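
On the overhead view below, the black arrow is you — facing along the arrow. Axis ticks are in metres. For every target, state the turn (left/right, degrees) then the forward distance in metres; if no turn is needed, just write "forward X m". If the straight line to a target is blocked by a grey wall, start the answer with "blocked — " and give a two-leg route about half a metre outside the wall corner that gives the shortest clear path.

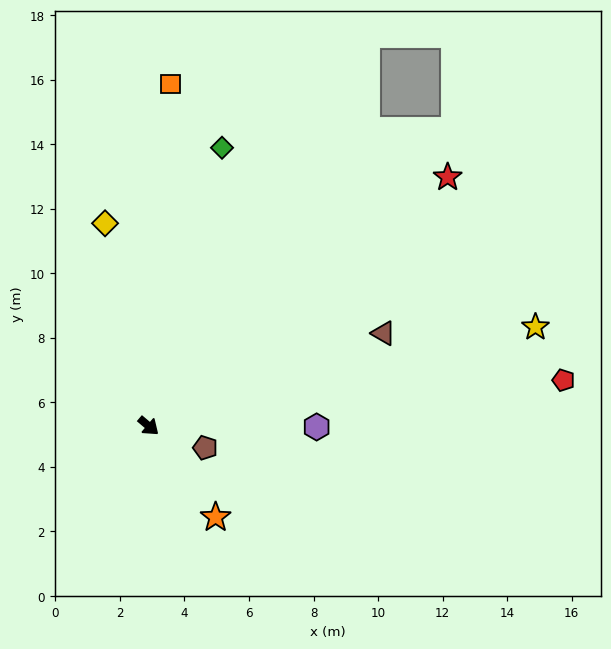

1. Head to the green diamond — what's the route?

turn left 116°, forward 8.9 m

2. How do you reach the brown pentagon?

turn left 19°, forward 1.9 m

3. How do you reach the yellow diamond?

turn left 142°, forward 6.4 m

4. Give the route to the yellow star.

turn left 55°, forward 12.4 m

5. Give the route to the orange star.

turn right 13°, forward 3.5 m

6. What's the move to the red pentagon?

turn left 47°, forward 12.9 m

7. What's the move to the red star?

turn left 80°, forward 12.1 m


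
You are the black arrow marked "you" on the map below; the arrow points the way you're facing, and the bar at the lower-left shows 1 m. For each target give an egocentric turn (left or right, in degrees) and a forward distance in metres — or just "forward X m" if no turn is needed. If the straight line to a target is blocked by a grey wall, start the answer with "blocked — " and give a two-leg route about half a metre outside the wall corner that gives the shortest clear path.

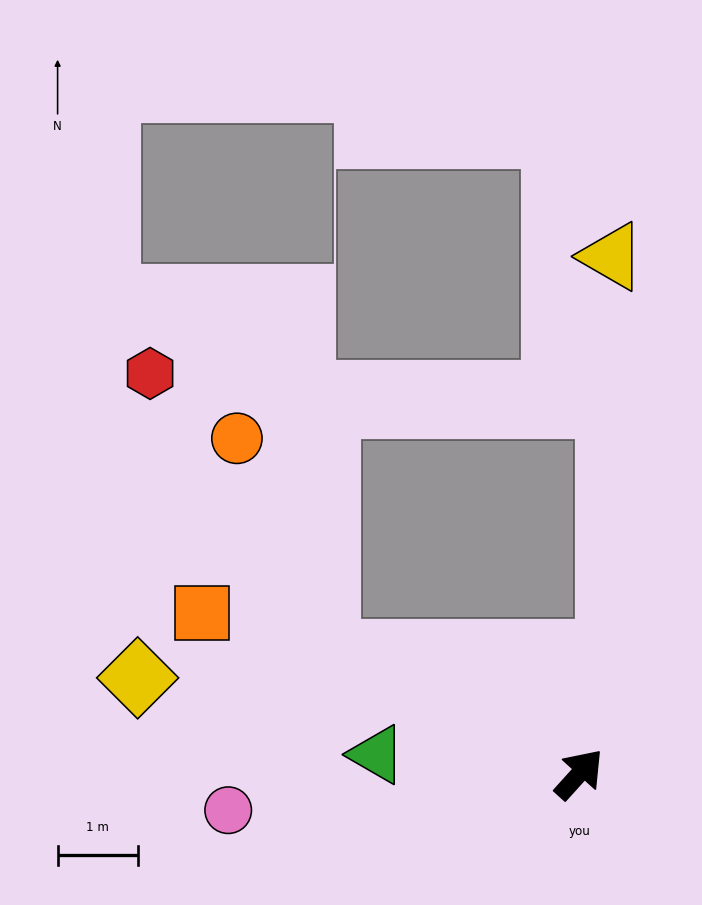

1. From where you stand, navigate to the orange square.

turn left 109°, forward 5.1 m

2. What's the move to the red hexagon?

blocked — turn left 107°, forward 3.5 m, then turn right 33°, forward 4.1 m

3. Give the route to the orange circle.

blocked — turn left 107°, forward 3.5 m, then turn right 43°, forward 2.9 m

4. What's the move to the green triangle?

turn left 127°, forward 2.5 m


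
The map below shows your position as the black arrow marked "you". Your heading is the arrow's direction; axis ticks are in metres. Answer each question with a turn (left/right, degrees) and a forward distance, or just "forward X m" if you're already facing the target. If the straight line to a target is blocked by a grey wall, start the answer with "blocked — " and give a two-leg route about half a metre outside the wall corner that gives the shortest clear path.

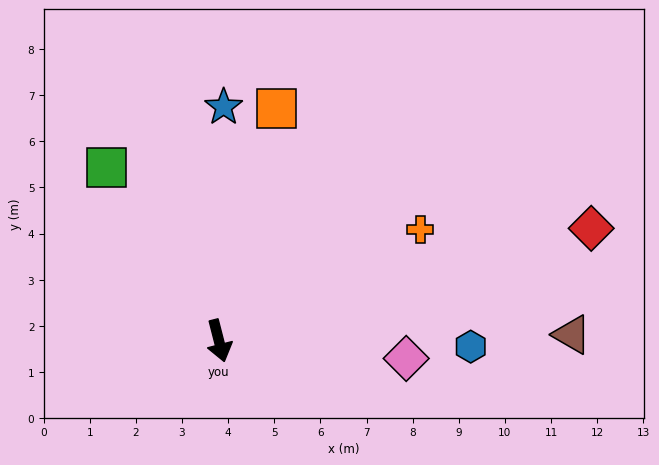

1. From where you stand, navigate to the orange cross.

turn left 105°, forward 5.0 m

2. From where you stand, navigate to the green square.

turn right 161°, forward 4.5 m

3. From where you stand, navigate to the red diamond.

turn left 92°, forward 8.4 m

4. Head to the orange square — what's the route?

turn left 152°, forward 5.2 m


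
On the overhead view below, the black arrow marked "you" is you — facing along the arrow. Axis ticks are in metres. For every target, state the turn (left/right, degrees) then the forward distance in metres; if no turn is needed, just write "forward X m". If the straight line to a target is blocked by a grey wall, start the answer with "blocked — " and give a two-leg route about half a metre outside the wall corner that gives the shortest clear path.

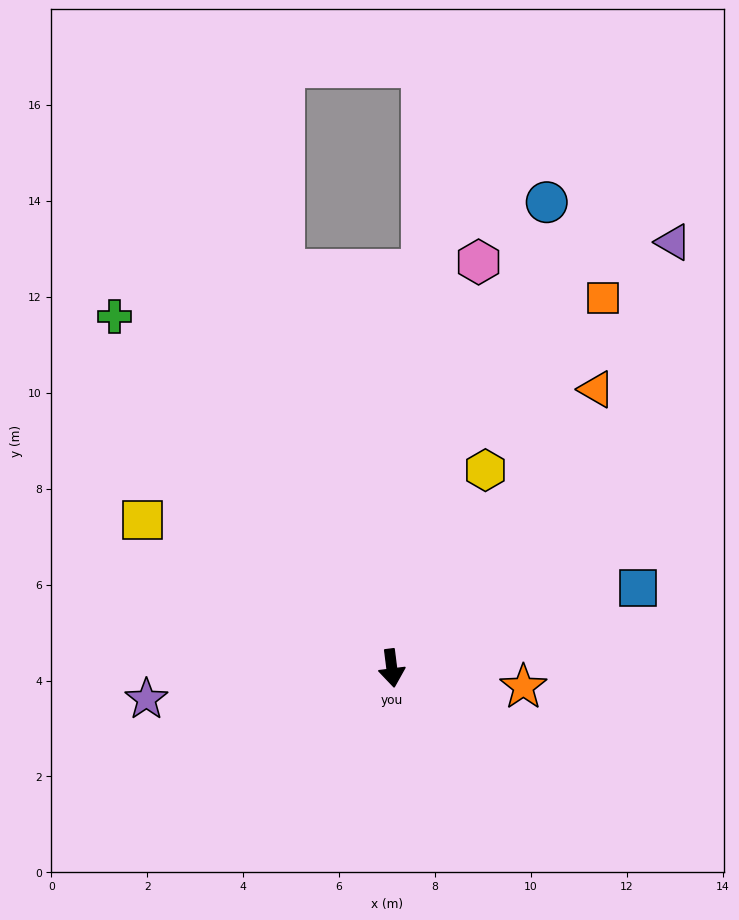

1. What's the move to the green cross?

turn right 149°, forward 9.3 m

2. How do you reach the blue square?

turn left 101°, forward 5.4 m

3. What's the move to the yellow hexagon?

turn left 148°, forward 4.6 m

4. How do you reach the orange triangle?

turn left 137°, forward 7.2 m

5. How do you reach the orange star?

turn left 75°, forward 2.8 m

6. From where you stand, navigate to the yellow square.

turn right 128°, forward 6.0 m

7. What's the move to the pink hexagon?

turn left 161°, forward 8.7 m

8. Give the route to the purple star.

turn right 90°, forward 5.2 m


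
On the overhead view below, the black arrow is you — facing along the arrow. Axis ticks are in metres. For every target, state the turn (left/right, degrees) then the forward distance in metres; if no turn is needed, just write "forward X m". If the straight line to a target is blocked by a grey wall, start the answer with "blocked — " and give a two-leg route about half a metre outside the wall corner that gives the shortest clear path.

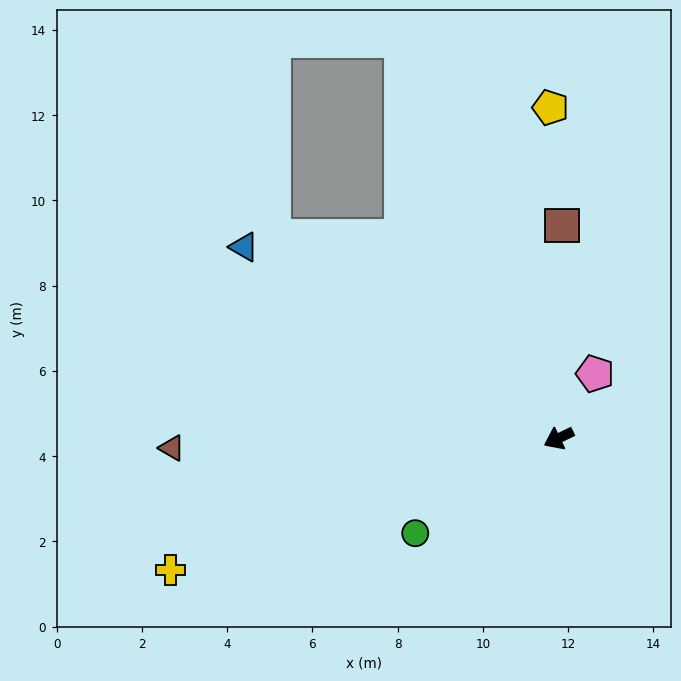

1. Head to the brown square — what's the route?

turn right 117°, forward 5.0 m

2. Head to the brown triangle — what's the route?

turn right 24°, forward 9.1 m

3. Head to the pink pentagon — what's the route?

turn right 145°, forward 1.7 m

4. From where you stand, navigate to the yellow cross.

turn right 7°, forward 9.6 m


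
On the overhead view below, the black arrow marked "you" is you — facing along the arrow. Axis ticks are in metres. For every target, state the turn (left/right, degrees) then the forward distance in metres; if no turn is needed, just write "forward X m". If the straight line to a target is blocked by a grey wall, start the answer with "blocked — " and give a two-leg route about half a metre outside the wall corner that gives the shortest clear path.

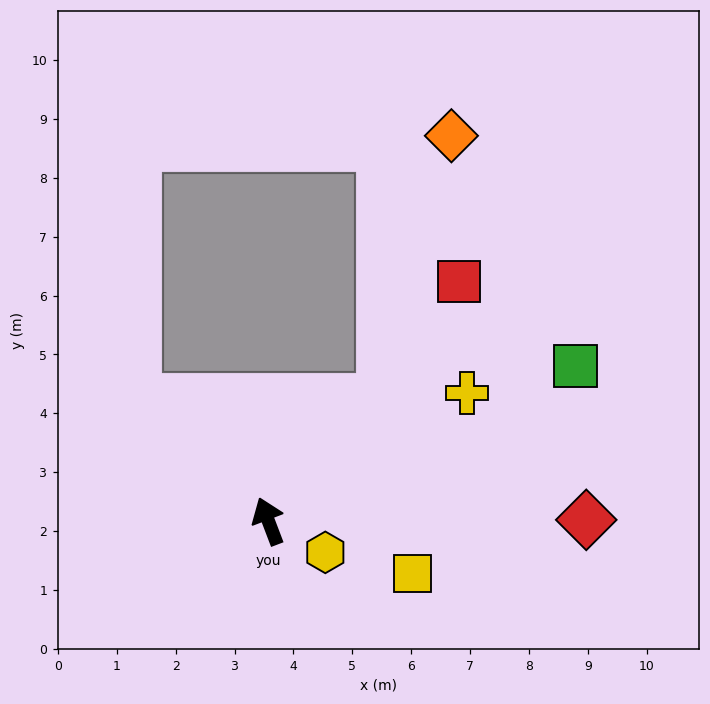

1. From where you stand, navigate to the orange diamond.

blocked — turn right 64°, forward 2.8 m, then turn left 28°, forward 4.6 m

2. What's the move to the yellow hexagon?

turn right 140°, forward 1.1 m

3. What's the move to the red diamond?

turn right 111°, forward 5.4 m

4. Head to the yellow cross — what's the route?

turn right 78°, forward 4.0 m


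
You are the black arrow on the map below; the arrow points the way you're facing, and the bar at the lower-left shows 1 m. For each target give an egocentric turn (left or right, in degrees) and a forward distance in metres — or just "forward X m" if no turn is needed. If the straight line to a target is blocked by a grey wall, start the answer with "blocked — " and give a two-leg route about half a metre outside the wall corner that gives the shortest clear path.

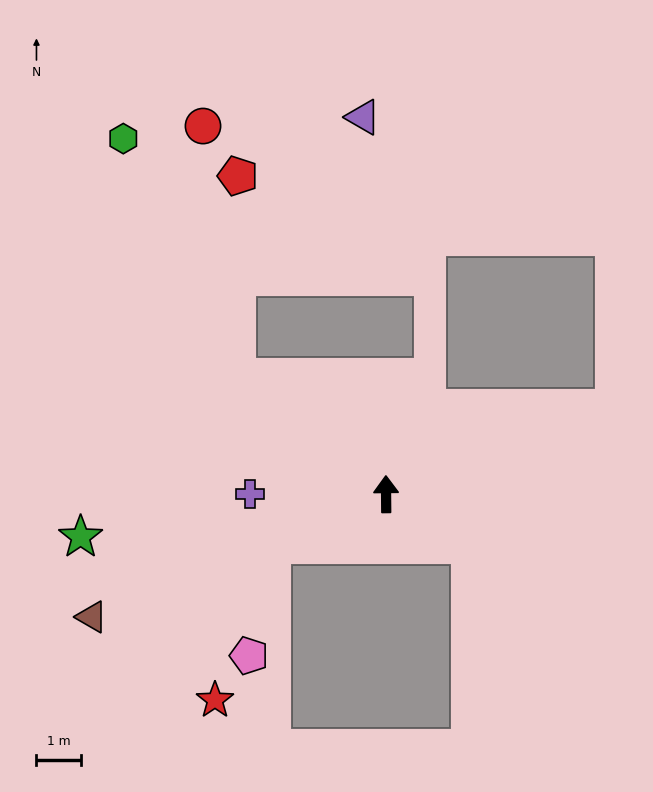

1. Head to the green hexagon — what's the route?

blocked — turn left 51°, forward 4.3 m, then turn right 26°, forward 6.0 m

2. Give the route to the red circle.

blocked — turn left 51°, forward 4.3 m, then turn right 44°, forward 5.7 m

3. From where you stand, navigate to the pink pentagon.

blocked — turn left 113°, forward 2.8 m, then turn left 54°, forward 2.6 m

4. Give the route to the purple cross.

turn left 89°, forward 3.1 m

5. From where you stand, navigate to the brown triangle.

turn left 112°, forward 7.2 m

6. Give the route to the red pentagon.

blocked — turn left 51°, forward 4.3 m, then turn right 52°, forward 4.5 m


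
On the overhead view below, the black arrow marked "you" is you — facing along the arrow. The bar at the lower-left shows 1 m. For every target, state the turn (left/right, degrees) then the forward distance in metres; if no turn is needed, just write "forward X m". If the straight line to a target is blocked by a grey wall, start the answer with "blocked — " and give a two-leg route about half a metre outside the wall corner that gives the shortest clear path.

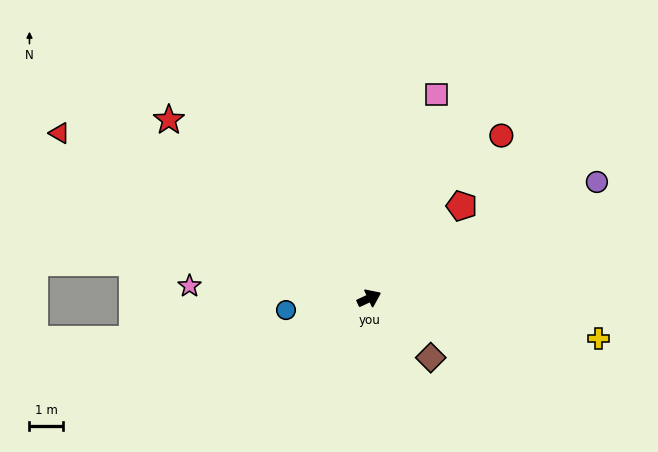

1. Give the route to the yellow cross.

turn right 35°, forward 7.0 m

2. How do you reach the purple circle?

turn left 2°, forward 7.7 m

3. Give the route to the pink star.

turn left 151°, forward 5.4 m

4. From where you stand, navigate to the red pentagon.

turn left 20°, forward 3.9 m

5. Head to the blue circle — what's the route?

turn left 163°, forward 2.5 m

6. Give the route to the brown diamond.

turn right 69°, forward 2.6 m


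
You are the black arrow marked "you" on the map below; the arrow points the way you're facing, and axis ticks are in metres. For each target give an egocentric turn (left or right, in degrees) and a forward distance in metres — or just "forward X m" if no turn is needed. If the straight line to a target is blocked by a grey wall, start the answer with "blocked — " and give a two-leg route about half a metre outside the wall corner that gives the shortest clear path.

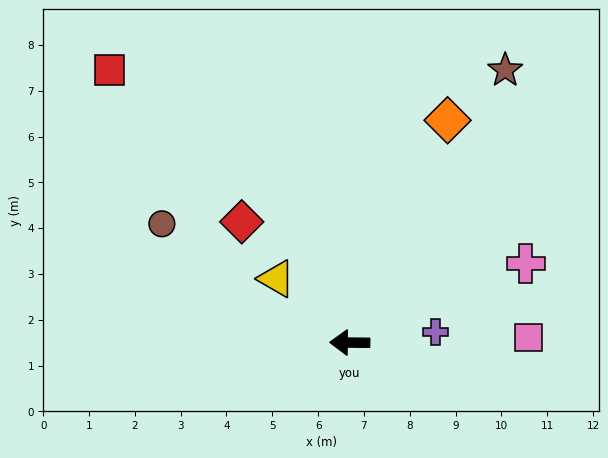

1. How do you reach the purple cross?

turn right 172°, forward 1.9 m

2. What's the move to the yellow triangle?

turn right 40°, forward 2.1 m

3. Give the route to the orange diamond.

turn right 113°, forward 5.3 m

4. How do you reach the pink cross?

turn right 155°, forward 4.2 m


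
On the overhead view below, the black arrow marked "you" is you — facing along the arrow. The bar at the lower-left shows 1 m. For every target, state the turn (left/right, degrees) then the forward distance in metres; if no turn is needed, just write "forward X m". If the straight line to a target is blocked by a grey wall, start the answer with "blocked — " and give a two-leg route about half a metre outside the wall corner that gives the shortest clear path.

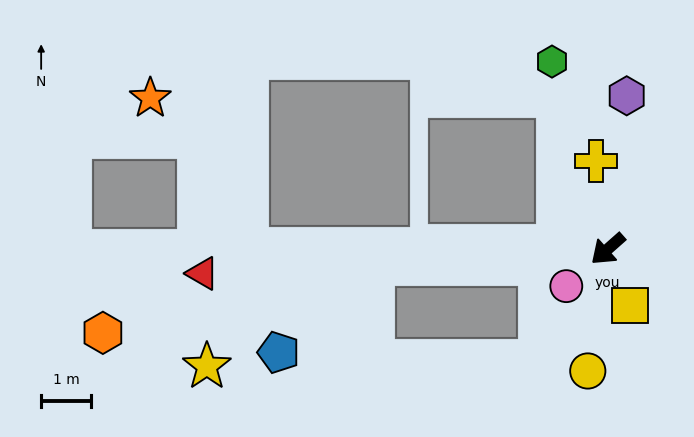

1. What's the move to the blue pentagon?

blocked — turn right 38°, forward 4.7 m, then turn left 39°, forward 2.6 m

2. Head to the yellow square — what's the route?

turn left 70°, forward 1.2 m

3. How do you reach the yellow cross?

turn right 124°, forward 1.8 m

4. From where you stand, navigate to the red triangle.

turn right 38°, forward 8.1 m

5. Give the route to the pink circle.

forward 1.1 m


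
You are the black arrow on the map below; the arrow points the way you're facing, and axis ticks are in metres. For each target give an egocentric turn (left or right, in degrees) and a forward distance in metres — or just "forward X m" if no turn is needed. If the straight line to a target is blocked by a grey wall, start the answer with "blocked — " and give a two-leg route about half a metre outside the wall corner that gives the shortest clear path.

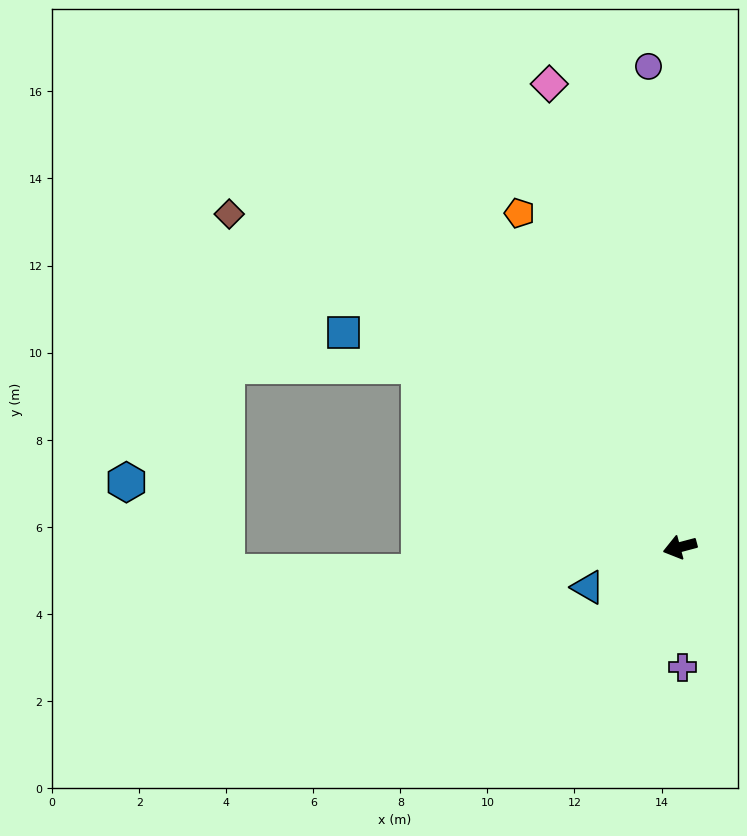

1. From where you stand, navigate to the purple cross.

turn left 76°, forward 2.8 m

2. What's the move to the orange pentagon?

turn right 79°, forward 8.5 m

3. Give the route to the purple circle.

turn right 101°, forward 11.1 m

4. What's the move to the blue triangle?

turn left 9°, forward 2.3 m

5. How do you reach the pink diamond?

turn right 89°, forward 11.1 m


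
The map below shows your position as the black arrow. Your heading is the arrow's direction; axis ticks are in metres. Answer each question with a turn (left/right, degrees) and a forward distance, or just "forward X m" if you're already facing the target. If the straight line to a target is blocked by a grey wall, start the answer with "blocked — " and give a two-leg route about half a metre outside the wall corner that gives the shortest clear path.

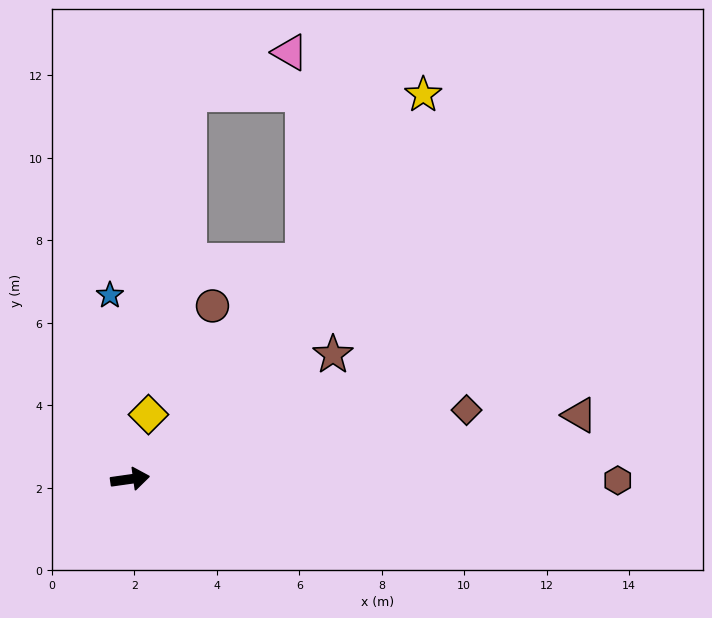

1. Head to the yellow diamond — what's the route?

turn left 66°, forward 1.6 m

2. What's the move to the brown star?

turn left 23°, forward 5.8 m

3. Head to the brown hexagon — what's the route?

turn right 8°, forward 11.8 m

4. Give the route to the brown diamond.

turn left 4°, forward 8.3 m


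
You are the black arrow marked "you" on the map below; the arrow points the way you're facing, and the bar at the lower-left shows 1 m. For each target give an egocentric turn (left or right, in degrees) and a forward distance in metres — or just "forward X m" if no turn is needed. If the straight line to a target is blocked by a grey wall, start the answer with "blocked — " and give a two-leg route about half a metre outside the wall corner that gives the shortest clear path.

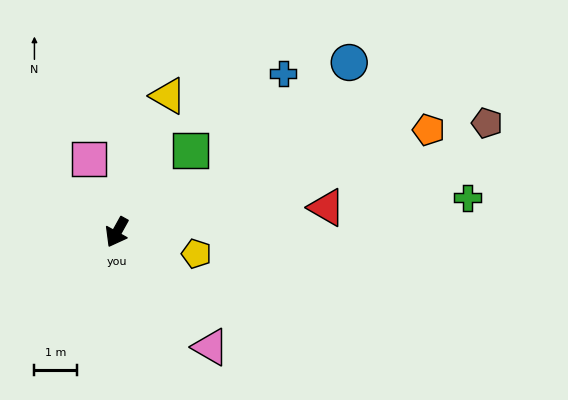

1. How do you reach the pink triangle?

turn left 68°, forward 3.5 m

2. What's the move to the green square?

turn left 167°, forward 2.6 m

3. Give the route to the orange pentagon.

turn left 137°, forward 7.7 m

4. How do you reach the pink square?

turn right 130°, forward 1.8 m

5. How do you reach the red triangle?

turn left 126°, forward 5.0 m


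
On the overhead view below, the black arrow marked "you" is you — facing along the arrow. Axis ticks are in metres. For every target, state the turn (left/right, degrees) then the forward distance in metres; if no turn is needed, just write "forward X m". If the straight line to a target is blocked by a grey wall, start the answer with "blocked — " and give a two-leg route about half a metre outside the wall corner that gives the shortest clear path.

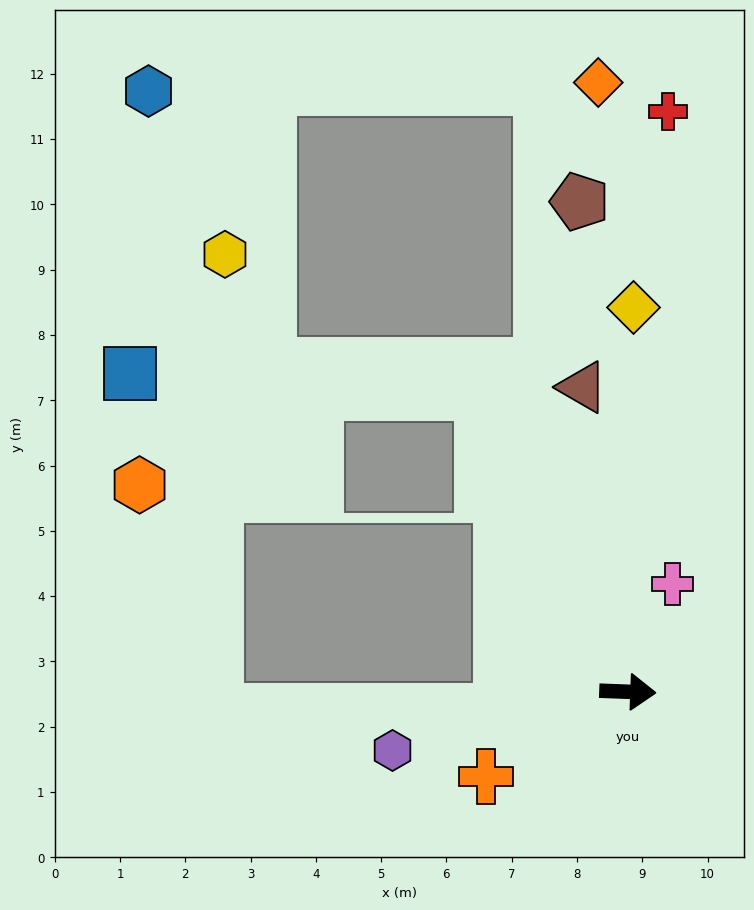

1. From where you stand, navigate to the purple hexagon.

turn right 164°, forward 3.7 m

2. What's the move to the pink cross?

turn left 70°, forward 1.8 m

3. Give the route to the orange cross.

turn right 147°, forward 2.5 m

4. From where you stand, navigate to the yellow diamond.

turn left 91°, forward 5.9 m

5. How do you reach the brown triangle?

turn left 101°, forward 4.7 m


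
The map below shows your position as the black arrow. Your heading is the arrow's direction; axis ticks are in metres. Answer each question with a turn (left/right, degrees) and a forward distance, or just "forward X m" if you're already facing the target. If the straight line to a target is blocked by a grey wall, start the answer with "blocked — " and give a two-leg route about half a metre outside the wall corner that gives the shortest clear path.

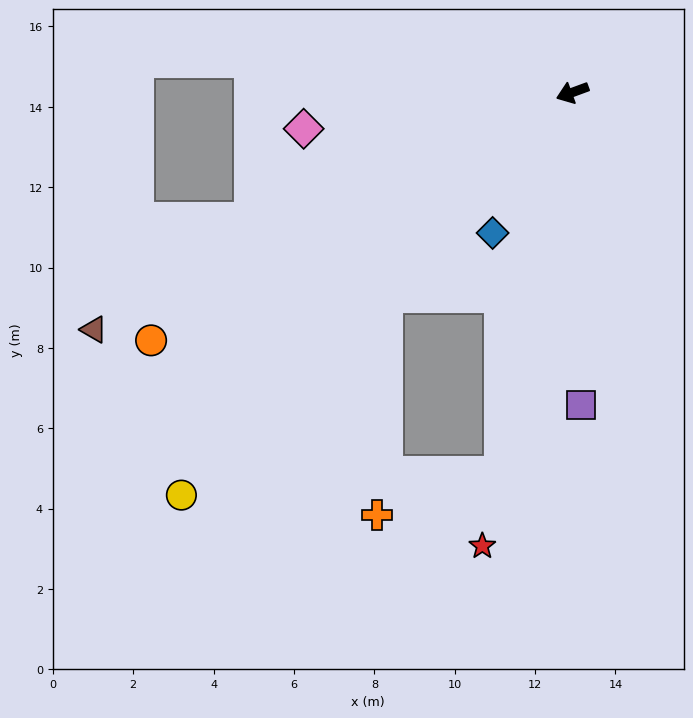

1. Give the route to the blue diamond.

turn left 40°, forward 4.0 m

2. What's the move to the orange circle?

turn left 10°, forward 12.2 m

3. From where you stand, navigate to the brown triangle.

turn left 6°, forward 13.3 m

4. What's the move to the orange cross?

blocked — turn left 27°, forward 6.9 m, then turn left 40°, forward 5.5 m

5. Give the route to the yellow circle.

turn left 26°, forward 14.0 m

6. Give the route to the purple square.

turn left 71°, forward 7.8 m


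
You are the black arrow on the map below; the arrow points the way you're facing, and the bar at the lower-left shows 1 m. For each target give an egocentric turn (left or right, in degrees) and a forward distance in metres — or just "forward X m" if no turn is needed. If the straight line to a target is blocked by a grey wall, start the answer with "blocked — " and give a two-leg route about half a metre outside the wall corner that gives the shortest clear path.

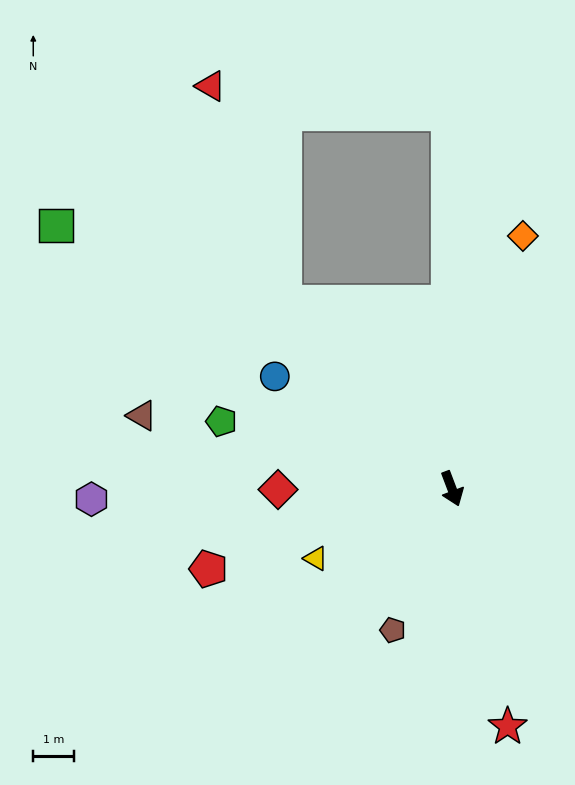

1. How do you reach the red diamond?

turn right 110°, forward 4.3 m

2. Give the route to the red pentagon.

turn right 93°, forward 6.3 m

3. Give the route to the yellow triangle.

turn right 84°, forward 3.8 m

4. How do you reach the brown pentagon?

turn right 43°, forward 3.8 m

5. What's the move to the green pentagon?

turn right 127°, forward 5.9 m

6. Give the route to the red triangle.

blocked — turn right 159°, forward 6.2 m, then turn right 23°, forward 5.6 m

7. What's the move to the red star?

turn right 8°, forward 6.0 m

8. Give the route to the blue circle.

turn right 143°, forward 5.2 m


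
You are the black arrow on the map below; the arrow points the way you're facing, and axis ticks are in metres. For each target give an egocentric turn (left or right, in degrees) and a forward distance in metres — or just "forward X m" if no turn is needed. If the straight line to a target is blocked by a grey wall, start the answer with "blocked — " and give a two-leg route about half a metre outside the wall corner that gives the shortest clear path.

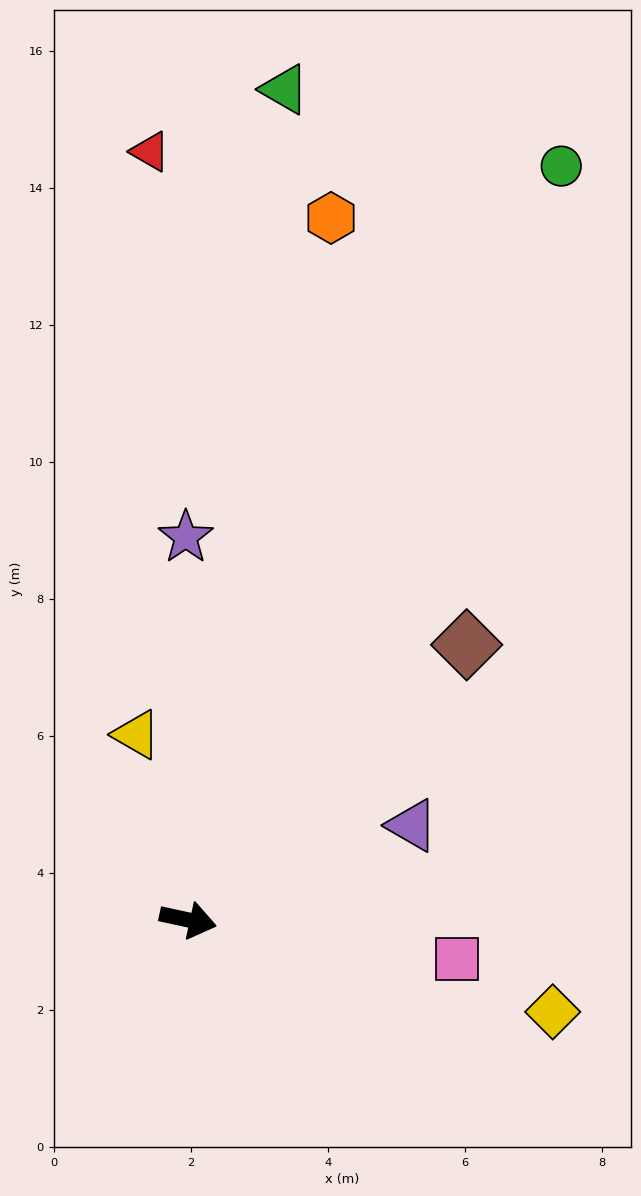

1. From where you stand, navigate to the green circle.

turn left 76°, forward 12.3 m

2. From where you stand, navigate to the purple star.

turn left 103°, forward 5.6 m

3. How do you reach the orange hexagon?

turn left 91°, forward 10.5 m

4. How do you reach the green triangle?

turn left 96°, forward 12.2 m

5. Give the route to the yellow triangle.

turn left 118°, forward 2.8 m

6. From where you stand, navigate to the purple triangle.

turn left 35°, forward 3.5 m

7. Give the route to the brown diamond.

turn left 57°, forward 5.7 m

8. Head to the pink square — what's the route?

turn left 4°, forward 4.0 m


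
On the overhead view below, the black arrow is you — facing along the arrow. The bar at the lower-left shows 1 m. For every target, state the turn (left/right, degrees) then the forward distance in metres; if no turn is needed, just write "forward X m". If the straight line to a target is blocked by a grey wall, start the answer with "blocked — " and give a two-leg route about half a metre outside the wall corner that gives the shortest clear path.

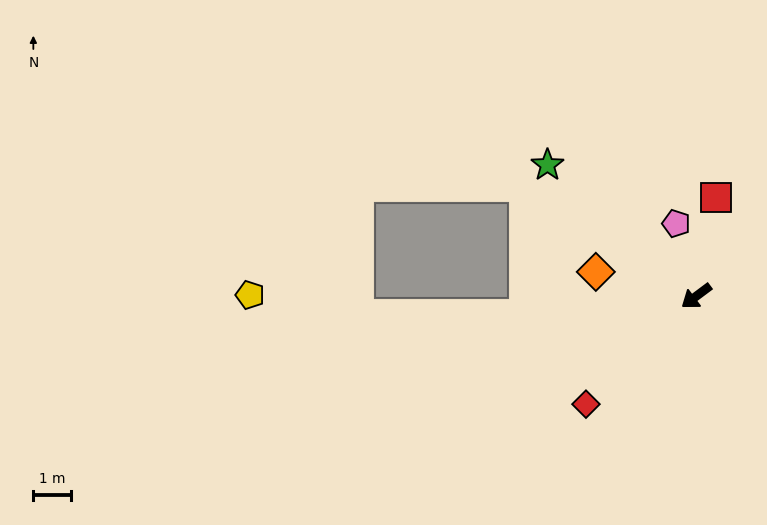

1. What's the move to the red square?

turn right 138°, forward 2.7 m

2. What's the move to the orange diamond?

turn right 50°, forward 2.8 m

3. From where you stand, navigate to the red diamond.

turn left 8°, forward 4.1 m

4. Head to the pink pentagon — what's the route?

turn right 111°, forward 2.0 m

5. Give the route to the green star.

turn right 78°, forward 5.3 m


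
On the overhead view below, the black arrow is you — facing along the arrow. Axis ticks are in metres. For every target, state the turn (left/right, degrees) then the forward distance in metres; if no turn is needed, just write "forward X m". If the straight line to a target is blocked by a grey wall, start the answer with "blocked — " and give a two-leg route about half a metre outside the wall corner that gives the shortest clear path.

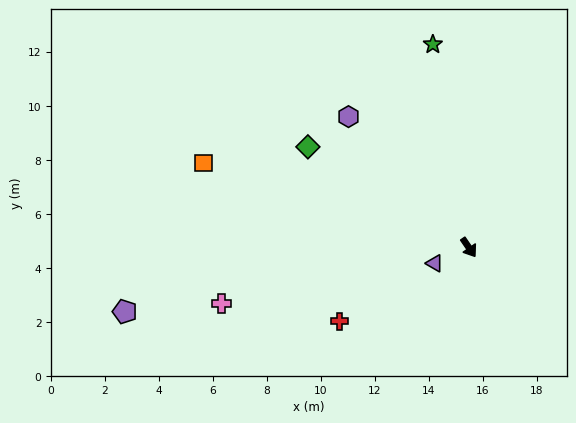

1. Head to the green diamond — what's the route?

turn right 156°, forward 7.0 m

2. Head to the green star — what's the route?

turn left 156°, forward 7.6 m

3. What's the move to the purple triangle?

turn right 100°, forward 1.4 m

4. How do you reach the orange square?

turn right 142°, forward 10.3 m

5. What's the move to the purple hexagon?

turn right 172°, forward 6.6 m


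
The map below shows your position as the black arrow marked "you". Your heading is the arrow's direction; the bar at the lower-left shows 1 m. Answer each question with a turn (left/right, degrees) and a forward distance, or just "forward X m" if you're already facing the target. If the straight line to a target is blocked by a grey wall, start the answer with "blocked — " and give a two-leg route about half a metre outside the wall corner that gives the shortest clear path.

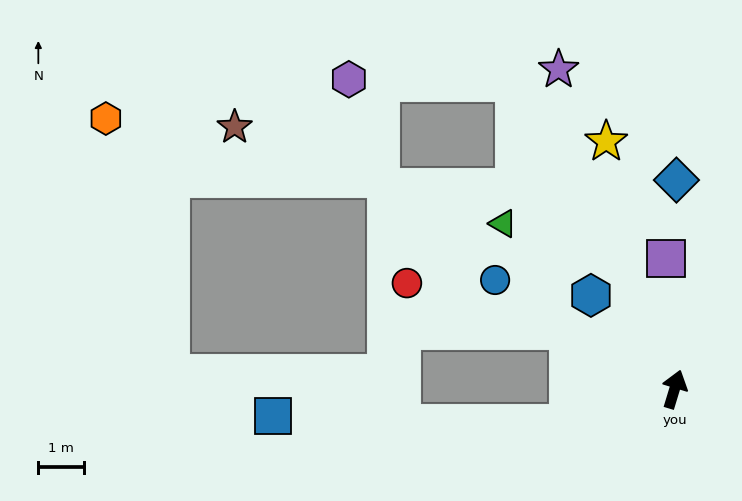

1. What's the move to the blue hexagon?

turn left 59°, forward 2.7 m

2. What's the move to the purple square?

turn left 21°, forward 2.9 m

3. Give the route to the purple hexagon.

blocked — turn left 44°, forward 7.5 m, then turn left 62°, forward 3.6 m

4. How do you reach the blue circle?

turn left 76°, forward 4.6 m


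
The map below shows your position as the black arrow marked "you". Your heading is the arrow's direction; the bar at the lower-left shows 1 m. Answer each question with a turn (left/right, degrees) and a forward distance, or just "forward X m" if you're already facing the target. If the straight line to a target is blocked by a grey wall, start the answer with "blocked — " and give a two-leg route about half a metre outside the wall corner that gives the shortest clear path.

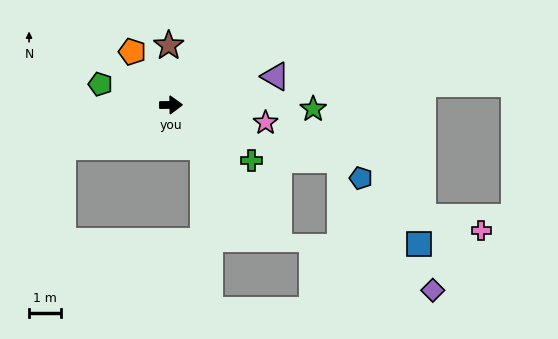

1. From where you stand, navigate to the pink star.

turn right 11°, forward 3.0 m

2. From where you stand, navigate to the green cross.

turn right 36°, forward 3.1 m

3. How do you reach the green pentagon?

turn left 163°, forward 2.3 m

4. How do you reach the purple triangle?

turn left 14°, forward 3.4 m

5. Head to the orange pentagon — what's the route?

turn left 125°, forward 2.1 m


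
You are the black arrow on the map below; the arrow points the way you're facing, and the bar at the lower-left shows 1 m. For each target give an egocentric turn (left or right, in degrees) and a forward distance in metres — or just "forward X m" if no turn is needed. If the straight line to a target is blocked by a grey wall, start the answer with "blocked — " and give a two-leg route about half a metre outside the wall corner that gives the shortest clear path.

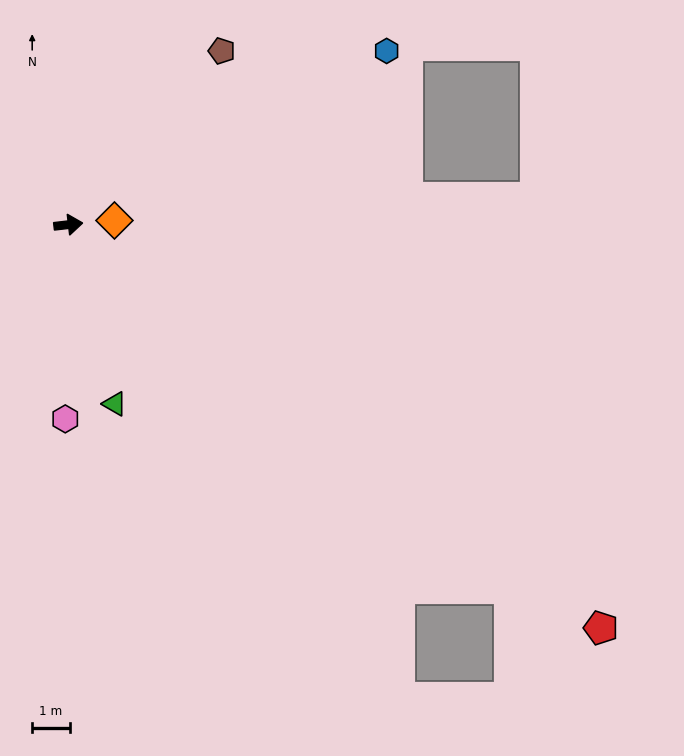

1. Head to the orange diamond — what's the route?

forward 1.2 m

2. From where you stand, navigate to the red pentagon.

turn right 44°, forward 17.7 m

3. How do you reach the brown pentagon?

turn left 42°, forward 6.1 m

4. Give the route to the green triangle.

turn right 82°, forward 4.9 m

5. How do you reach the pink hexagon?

turn right 98°, forward 5.1 m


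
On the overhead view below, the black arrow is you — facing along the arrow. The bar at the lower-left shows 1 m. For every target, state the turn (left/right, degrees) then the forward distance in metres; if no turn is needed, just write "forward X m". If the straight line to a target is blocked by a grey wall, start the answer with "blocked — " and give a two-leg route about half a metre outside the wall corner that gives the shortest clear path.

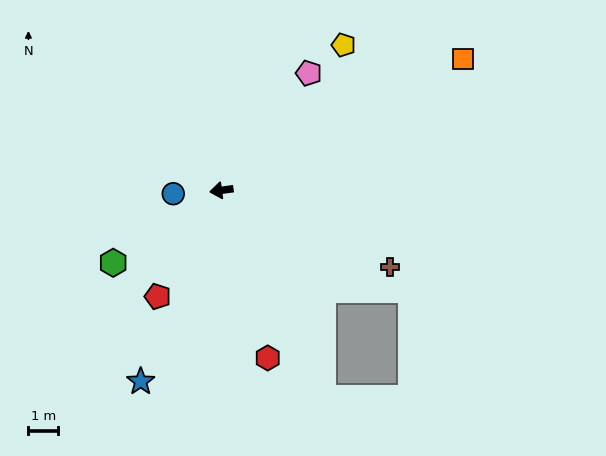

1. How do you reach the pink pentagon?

turn right 134°, forward 4.9 m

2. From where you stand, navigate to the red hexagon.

turn left 98°, forward 5.8 m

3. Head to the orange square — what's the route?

turn right 159°, forward 9.1 m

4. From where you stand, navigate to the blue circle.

turn right 4°, forward 1.6 m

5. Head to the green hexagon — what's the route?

turn left 26°, forward 4.3 m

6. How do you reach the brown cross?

turn left 148°, forward 6.2 m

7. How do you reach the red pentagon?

turn left 51°, forward 4.1 m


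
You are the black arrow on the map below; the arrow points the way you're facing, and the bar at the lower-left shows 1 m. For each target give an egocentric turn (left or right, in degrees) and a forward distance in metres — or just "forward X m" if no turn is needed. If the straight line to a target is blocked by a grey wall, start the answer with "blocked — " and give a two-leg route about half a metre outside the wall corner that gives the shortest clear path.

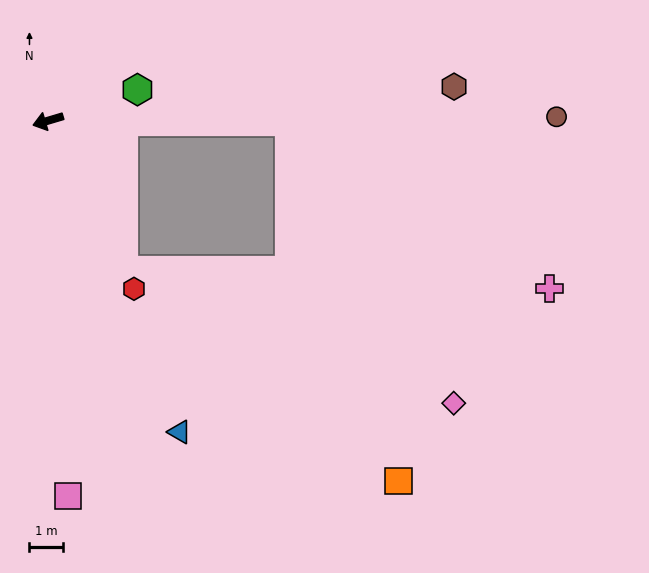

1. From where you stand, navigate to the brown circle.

turn left 164°, forward 15.1 m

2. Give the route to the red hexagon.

turn left 100°, forward 5.6 m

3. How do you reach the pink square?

turn left 76°, forward 11.2 m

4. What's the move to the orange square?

blocked — turn left 163°, forward 7.1 m, then turn right 73°, forward 11.2 m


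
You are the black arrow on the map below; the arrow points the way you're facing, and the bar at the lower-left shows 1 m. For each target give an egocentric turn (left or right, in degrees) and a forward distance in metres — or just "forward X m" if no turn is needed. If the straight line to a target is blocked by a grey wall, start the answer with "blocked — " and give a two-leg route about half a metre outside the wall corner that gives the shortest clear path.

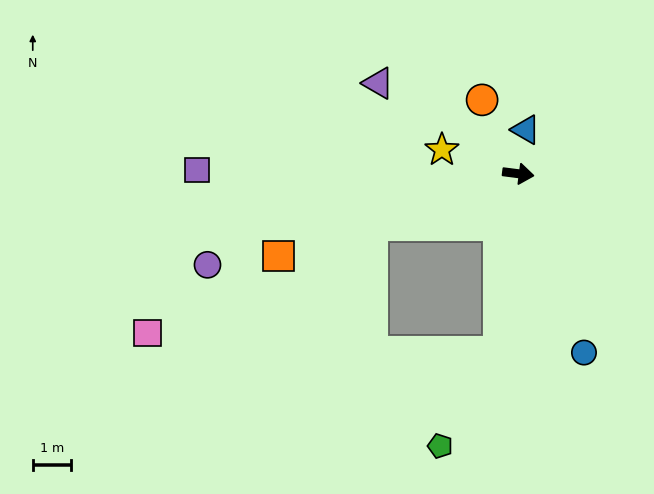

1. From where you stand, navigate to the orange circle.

turn left 123°, forward 2.2 m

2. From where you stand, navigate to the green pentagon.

blocked — turn right 89°, forward 4.7 m, then turn right 26°, forward 2.9 m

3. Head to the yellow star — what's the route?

turn left 170°, forward 2.1 m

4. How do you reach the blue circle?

turn right 63°, forward 5.0 m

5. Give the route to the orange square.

turn right 154°, forward 6.7 m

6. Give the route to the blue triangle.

turn left 88°, forward 1.2 m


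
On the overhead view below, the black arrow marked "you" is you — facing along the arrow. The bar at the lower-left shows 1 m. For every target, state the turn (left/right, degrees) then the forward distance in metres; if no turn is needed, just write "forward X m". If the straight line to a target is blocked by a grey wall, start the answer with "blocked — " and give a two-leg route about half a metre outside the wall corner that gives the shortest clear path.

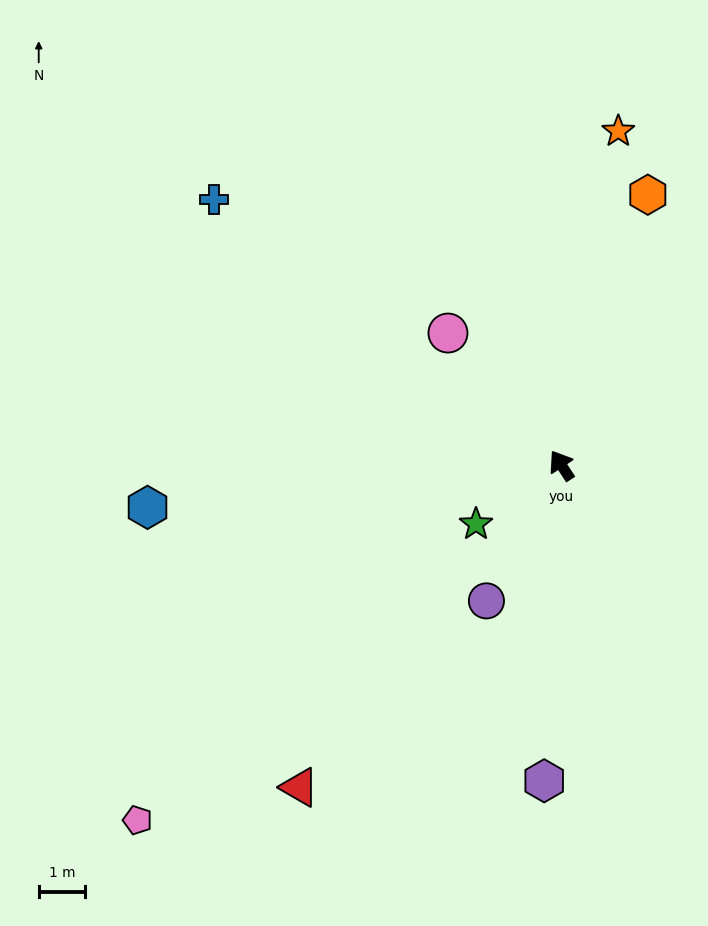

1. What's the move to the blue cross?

turn left 19°, forward 9.5 m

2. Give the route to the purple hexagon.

turn left 144°, forward 6.8 m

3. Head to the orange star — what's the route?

turn right 43°, forward 7.3 m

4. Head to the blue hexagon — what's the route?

turn left 63°, forward 9.0 m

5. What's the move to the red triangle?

turn left 108°, forward 9.0 m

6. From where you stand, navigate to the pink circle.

turn left 7°, forward 3.8 m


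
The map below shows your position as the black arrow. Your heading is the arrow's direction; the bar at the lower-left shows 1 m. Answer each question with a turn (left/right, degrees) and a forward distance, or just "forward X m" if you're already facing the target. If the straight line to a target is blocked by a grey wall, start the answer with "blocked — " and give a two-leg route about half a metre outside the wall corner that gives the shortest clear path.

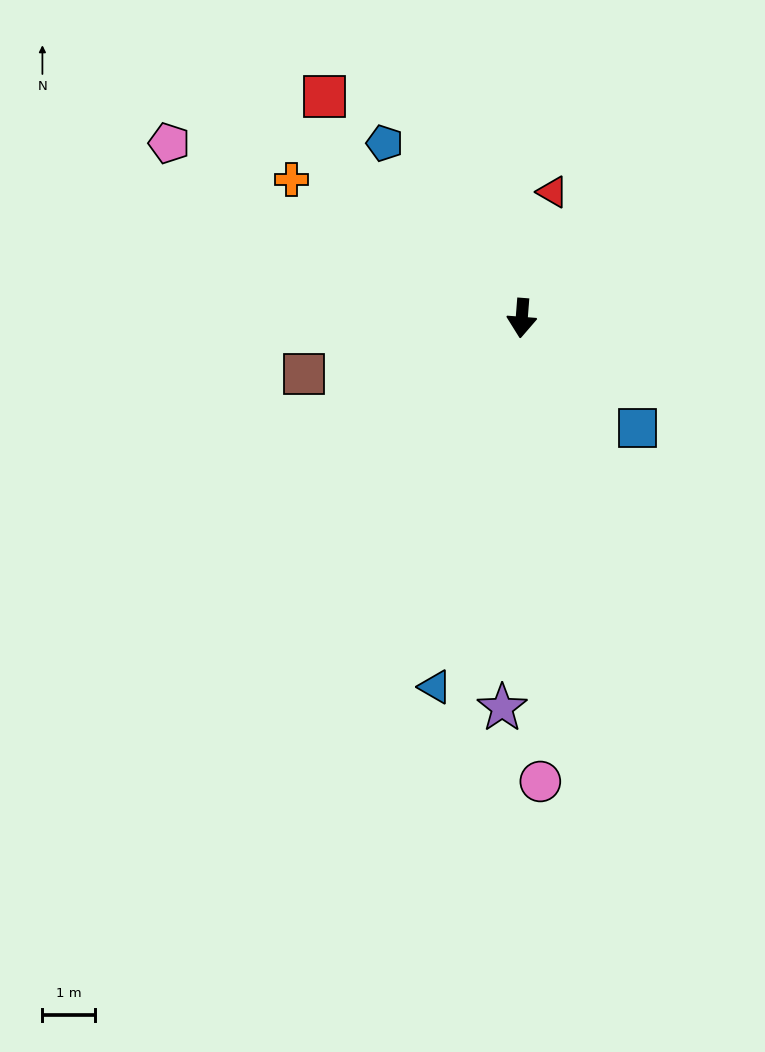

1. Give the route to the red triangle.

turn left 171°, forward 2.5 m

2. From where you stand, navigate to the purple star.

forward 7.4 m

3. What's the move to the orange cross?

turn right 117°, forward 5.1 m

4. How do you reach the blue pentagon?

turn right 137°, forward 4.2 m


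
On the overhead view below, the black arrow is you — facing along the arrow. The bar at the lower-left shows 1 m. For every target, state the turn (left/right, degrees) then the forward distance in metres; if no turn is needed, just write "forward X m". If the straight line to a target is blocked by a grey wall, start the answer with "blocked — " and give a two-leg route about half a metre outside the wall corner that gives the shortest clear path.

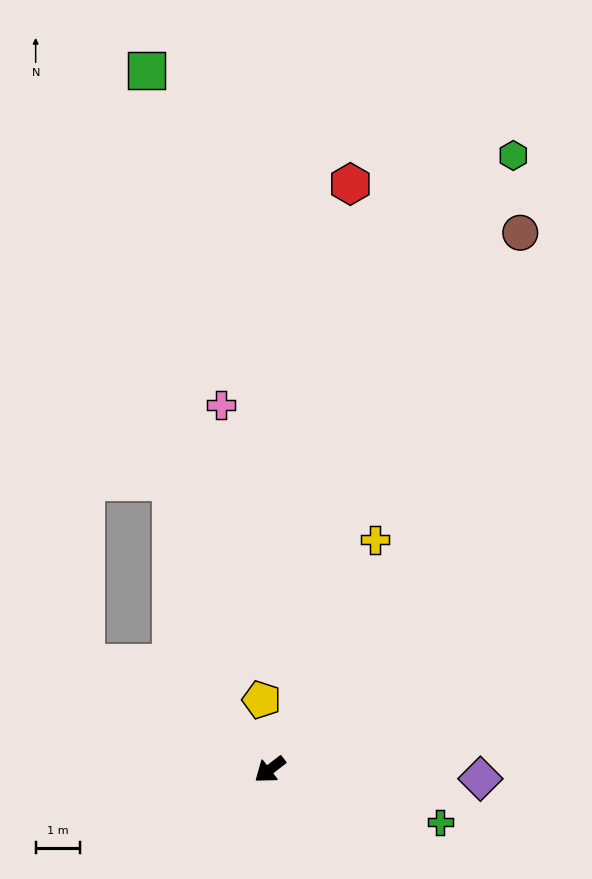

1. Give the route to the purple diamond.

turn left 140°, forward 4.7 m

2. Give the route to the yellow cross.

turn right 152°, forward 5.7 m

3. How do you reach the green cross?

turn left 125°, forward 4.0 m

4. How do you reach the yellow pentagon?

turn right 121°, forward 1.6 m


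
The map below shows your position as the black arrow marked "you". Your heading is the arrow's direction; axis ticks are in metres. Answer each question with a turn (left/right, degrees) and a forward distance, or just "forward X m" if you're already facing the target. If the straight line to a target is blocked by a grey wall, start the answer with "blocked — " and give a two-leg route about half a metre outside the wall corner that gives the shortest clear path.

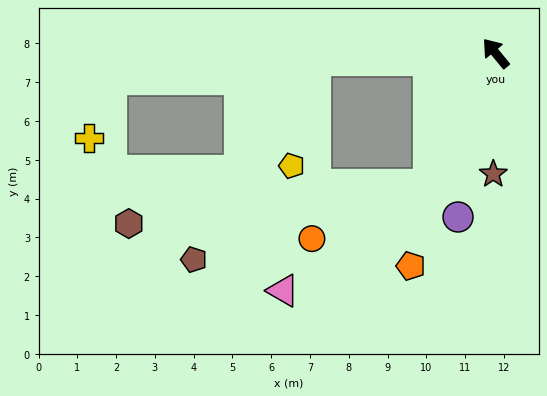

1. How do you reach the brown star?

turn left 139°, forward 3.1 m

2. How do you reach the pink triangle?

blocked — turn left 114°, forward 3.8 m, then turn right 28°, forward 4.7 m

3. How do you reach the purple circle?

turn left 128°, forward 4.3 m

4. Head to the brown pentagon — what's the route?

blocked — turn left 53°, forward 4.7 m, then turn left 56°, forward 6.0 m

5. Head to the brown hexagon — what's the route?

blocked — turn left 114°, forward 3.8 m, then turn right 56°, forward 7.8 m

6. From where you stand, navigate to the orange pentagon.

turn left 119°, forward 5.9 m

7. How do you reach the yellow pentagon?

blocked — turn left 53°, forward 4.7 m, then turn left 75°, forward 2.8 m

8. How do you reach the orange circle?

blocked — turn left 114°, forward 3.8 m, then turn right 39°, forward 3.3 m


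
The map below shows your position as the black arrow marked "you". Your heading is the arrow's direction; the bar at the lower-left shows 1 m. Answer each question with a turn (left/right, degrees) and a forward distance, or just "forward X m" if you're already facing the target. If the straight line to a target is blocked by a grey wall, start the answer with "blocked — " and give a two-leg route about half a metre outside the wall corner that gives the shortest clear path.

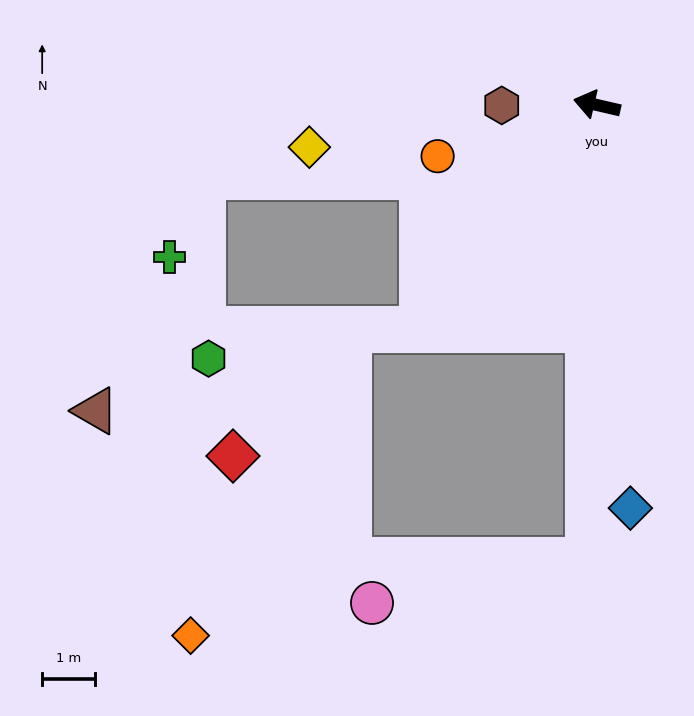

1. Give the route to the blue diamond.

turn left 108°, forward 7.6 m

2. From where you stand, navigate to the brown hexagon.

turn left 13°, forward 1.8 m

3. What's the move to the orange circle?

turn left 31°, forward 3.2 m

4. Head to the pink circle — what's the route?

blocked — turn left 102°, forward 8.6 m, then turn right 78°, forward 4.1 m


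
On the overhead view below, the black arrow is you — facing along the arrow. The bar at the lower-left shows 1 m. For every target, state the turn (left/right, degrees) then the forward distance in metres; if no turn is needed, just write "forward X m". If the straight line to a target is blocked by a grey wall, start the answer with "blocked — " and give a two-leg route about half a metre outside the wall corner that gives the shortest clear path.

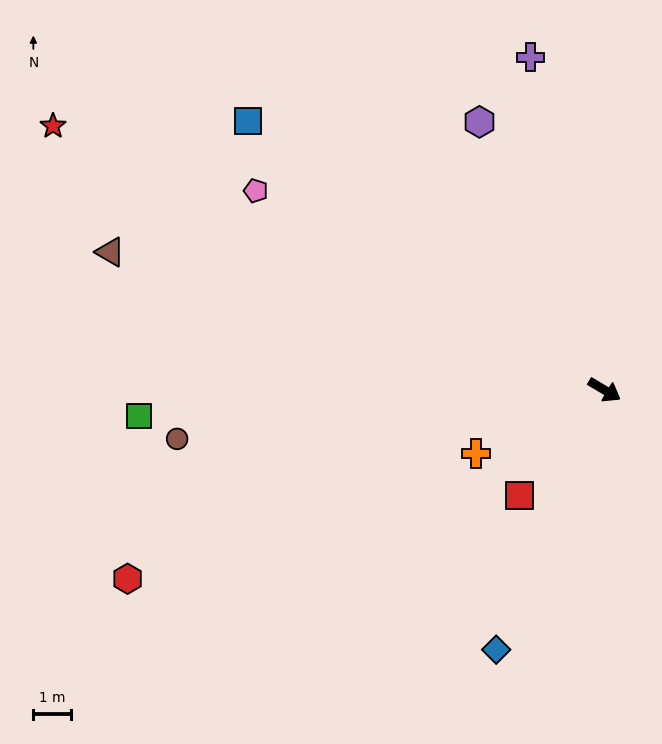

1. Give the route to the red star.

turn right 175°, forward 16.4 m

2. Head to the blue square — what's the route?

turn left 174°, forward 12.0 m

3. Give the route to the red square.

turn right 98°, forward 3.6 m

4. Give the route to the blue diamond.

turn right 82°, forward 7.5 m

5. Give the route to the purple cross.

turn left 133°, forward 9.1 m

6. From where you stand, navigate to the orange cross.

turn right 123°, forward 3.8 m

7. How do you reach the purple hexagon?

turn left 146°, forward 7.9 m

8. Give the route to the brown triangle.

turn right 165°, forward 13.7 m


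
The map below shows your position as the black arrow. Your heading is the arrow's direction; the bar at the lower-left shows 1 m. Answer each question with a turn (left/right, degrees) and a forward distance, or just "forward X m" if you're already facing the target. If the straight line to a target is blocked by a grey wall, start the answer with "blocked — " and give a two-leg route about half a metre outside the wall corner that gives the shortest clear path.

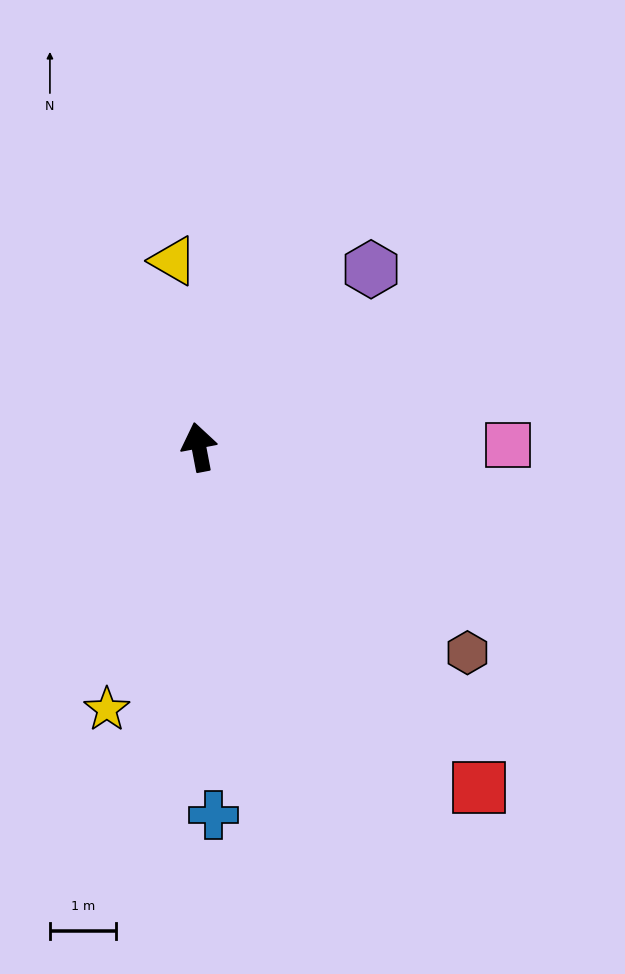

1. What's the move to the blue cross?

turn left 171°, forward 5.5 m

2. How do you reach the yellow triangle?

turn right 3°, forward 2.8 m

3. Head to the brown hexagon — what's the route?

turn right 138°, forward 5.1 m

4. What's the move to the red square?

turn right 151°, forward 6.6 m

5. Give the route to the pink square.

turn right 100°, forward 4.7 m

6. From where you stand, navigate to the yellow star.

turn left 150°, forward 4.2 m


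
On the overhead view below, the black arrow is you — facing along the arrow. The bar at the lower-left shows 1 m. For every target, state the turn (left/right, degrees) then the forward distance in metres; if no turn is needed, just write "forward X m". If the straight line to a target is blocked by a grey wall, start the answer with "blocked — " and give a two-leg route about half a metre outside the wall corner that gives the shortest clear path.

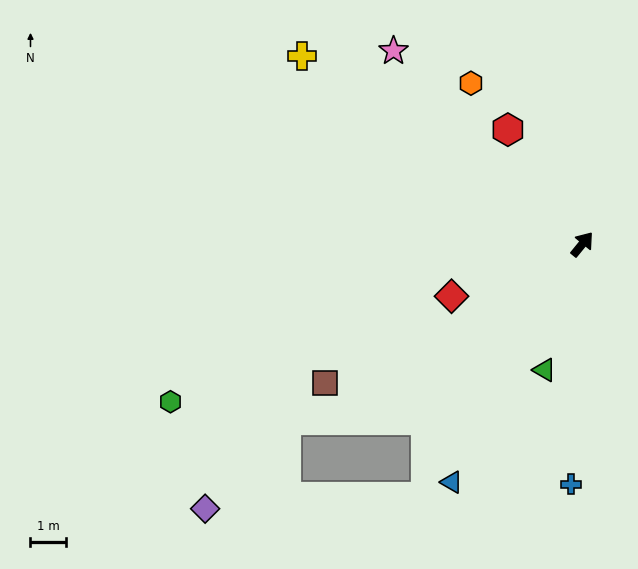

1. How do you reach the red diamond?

turn left 151°, forward 4.0 m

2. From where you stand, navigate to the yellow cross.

turn left 95°, forward 9.6 m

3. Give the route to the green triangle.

turn right 158°, forward 3.7 m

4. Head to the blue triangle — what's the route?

turn right 170°, forward 7.7 m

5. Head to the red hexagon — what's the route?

turn left 72°, forward 3.9 m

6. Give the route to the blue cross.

turn right 143°, forward 6.8 m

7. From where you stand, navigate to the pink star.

turn left 84°, forward 7.7 m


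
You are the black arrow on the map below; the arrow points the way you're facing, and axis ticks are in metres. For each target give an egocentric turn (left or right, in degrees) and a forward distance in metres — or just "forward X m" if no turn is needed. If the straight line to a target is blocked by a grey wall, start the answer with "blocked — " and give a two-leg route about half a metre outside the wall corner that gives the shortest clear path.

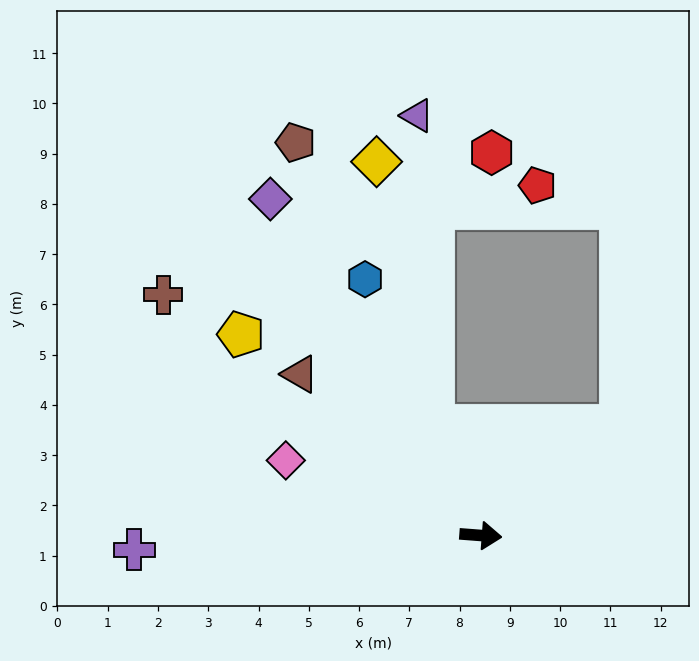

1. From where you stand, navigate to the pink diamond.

turn left 163°, forward 4.2 m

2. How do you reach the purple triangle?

blocked — turn left 118°, forward 2.4 m, then turn right 21°, forward 6.2 m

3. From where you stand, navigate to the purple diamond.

turn left 126°, forward 7.9 m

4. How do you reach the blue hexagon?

turn left 119°, forward 5.6 m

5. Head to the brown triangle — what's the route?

turn left 143°, forward 4.8 m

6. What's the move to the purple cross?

turn right 173°, forward 6.9 m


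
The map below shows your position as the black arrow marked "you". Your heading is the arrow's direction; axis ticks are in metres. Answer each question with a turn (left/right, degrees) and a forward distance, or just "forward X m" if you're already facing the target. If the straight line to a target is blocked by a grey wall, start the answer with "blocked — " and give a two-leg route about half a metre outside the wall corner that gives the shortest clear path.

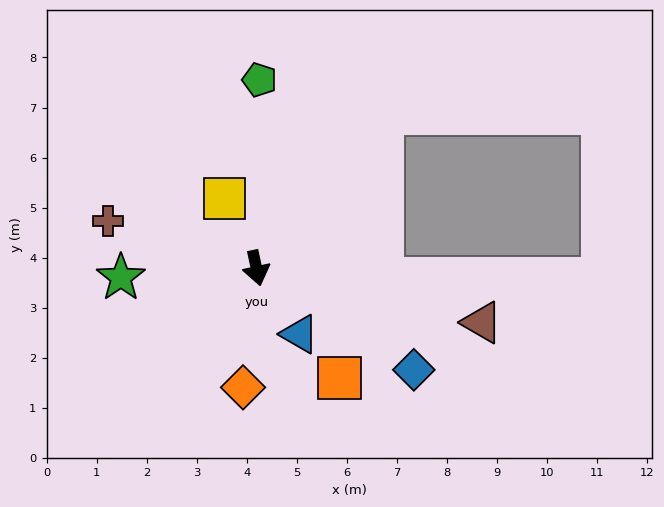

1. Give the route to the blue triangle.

turn left 21°, forward 1.6 m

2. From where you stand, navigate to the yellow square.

turn right 168°, forward 1.5 m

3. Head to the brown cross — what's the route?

turn right 120°, forward 3.1 m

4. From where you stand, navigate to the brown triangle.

turn left 64°, forward 4.6 m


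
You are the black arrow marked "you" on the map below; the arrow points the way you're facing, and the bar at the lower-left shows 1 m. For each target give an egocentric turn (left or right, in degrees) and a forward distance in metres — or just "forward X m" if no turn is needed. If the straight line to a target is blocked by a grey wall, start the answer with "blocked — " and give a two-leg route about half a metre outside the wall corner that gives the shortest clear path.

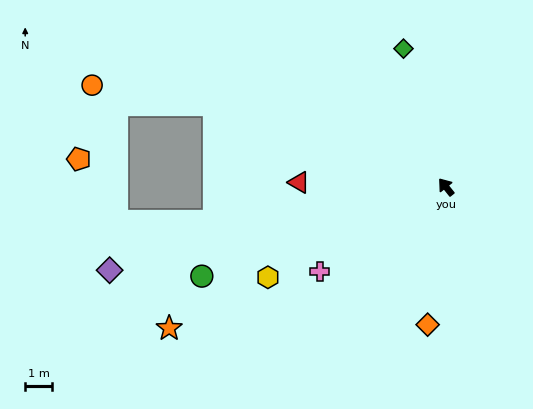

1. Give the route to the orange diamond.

turn left 134°, forward 5.2 m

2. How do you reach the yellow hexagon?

turn left 78°, forward 7.4 m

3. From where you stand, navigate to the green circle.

turn left 72°, forward 9.7 m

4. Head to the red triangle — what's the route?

turn left 50°, forward 5.5 m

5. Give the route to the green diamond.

turn right 21°, forward 5.4 m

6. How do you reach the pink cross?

turn left 85°, forward 5.6 m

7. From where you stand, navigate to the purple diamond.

turn left 65°, forward 12.9 m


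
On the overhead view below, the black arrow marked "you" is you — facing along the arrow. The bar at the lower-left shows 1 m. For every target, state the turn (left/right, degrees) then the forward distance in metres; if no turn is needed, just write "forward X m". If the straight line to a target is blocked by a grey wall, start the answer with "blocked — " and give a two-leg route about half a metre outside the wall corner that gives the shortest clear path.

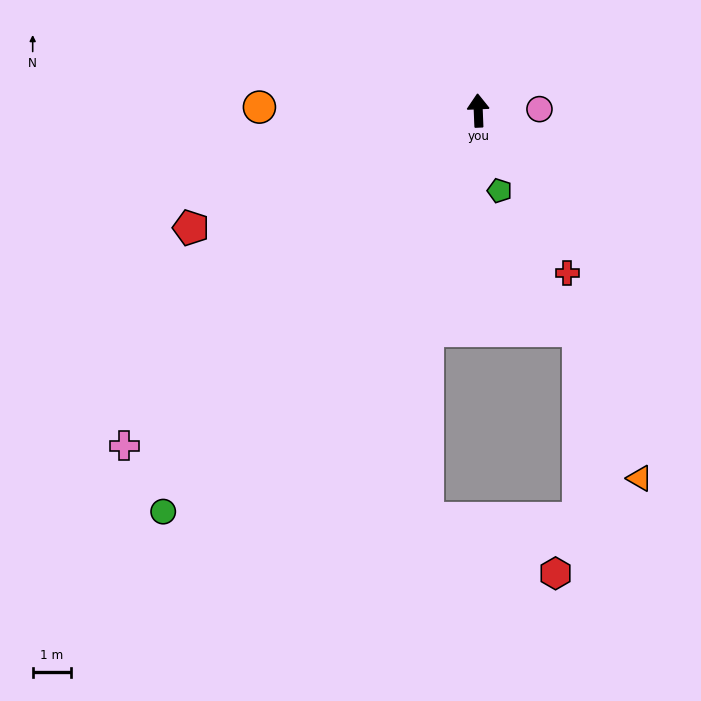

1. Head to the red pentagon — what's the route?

turn left 110°, forward 8.1 m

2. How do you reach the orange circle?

turn left 87°, forward 5.7 m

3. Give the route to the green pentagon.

turn right 167°, forward 2.2 m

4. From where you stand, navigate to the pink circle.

turn right 91°, forward 1.6 m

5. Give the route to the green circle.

turn left 139°, forward 13.2 m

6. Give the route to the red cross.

turn right 154°, forward 4.8 m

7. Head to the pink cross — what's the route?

turn left 131°, forward 12.7 m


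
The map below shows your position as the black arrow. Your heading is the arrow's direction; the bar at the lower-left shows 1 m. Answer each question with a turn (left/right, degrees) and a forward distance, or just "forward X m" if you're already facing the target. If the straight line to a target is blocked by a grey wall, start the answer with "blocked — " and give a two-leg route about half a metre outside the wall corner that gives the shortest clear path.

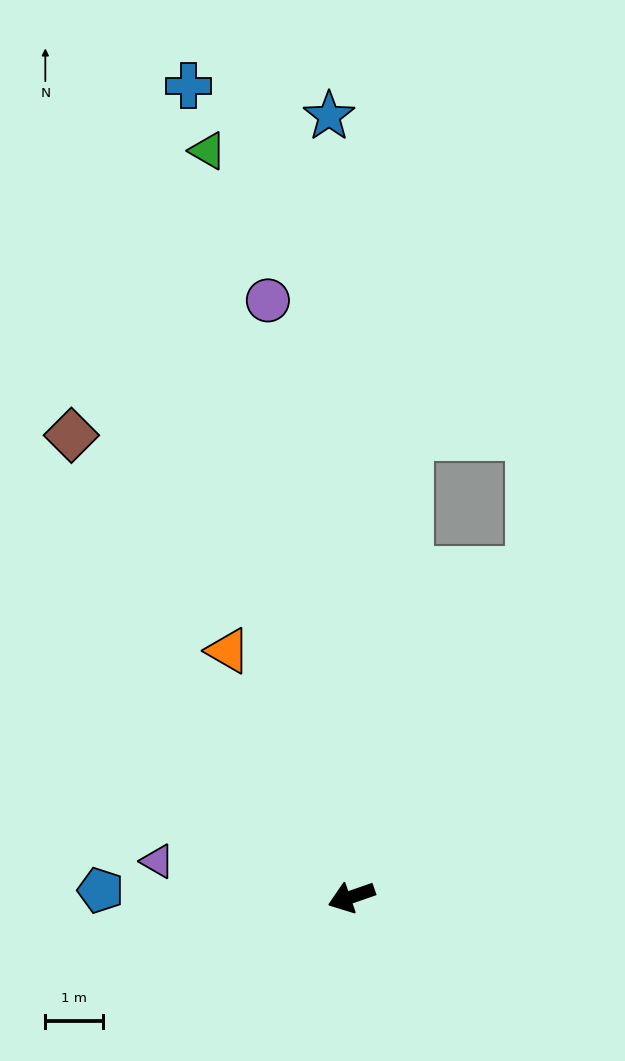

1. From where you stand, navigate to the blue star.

turn right 108°, forward 13.6 m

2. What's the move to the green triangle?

turn right 98°, forward 13.2 m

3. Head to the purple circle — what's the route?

turn right 101°, forward 10.5 m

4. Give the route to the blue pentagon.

turn right 21°, forward 4.4 m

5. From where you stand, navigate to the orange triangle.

turn right 83°, forward 4.8 m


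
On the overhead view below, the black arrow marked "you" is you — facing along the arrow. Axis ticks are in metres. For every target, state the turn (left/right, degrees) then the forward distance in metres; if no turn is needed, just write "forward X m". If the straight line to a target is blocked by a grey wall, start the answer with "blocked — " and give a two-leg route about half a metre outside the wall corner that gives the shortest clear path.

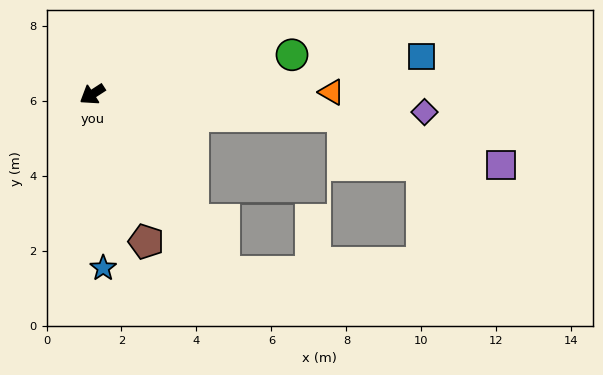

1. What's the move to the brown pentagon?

turn left 77°, forward 4.2 m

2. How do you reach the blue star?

turn left 61°, forward 4.6 m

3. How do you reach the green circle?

turn left 158°, forward 5.4 m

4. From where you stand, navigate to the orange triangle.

turn left 148°, forward 6.4 m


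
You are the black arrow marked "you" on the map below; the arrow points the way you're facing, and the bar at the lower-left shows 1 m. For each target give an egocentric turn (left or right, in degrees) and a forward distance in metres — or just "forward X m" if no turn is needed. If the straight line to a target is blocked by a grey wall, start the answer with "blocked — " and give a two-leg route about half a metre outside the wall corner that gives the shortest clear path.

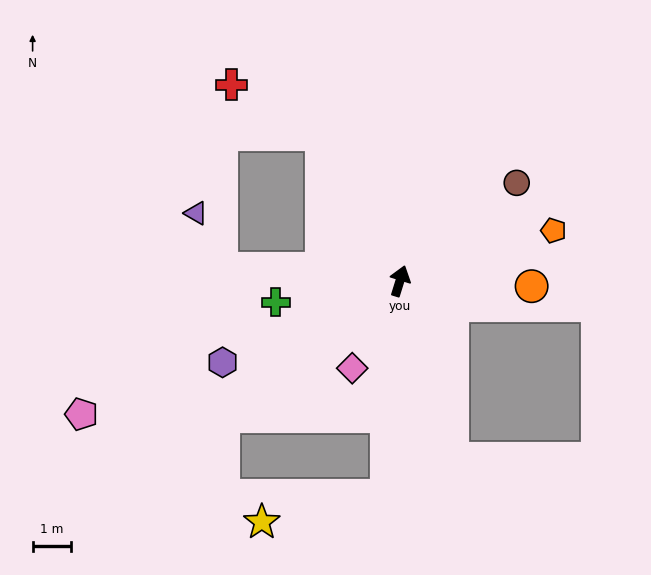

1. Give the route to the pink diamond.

turn left 169°, forward 2.6 m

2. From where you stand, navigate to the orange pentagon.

turn right 55°, forward 4.2 m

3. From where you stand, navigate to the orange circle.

turn right 75°, forward 3.5 m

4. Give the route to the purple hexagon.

turn left 132°, forward 5.1 m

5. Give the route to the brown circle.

turn right 33°, forward 4.0 m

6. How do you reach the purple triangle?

blocked — turn left 103°, forward 4.7 m, then turn right 61°, forward 1.6 m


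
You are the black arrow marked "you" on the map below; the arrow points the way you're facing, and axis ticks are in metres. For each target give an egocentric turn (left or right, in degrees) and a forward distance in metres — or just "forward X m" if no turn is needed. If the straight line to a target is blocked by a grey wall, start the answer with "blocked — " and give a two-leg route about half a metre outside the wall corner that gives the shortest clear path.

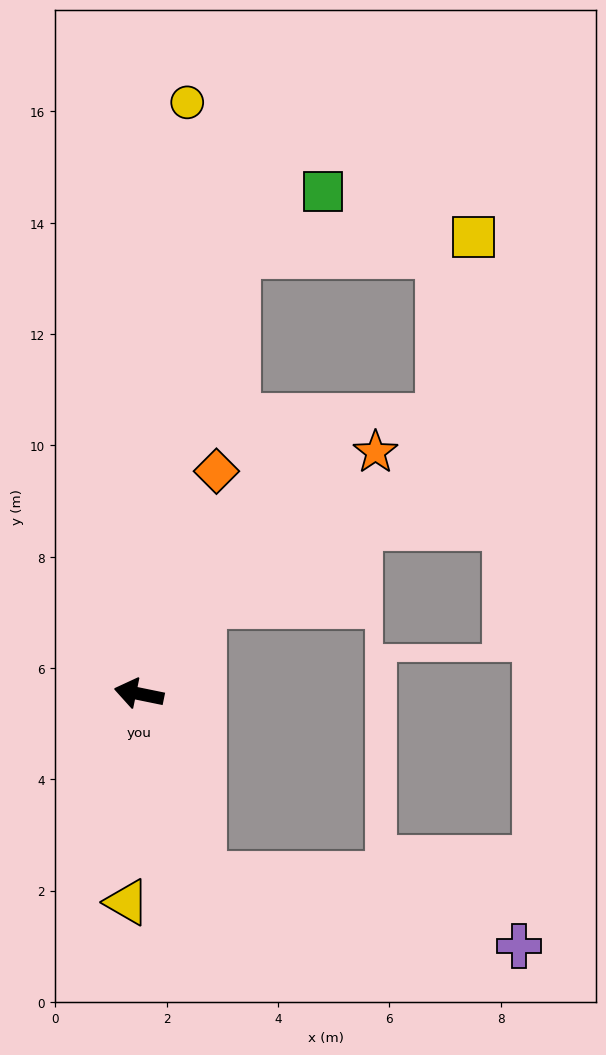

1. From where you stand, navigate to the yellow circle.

turn right 83°, forward 10.7 m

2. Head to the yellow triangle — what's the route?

turn left 98°, forward 3.8 m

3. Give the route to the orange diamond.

turn right 98°, forward 4.2 m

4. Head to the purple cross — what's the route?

blocked — turn left 121°, forward 3.5 m, then turn left 58°, forward 5.8 m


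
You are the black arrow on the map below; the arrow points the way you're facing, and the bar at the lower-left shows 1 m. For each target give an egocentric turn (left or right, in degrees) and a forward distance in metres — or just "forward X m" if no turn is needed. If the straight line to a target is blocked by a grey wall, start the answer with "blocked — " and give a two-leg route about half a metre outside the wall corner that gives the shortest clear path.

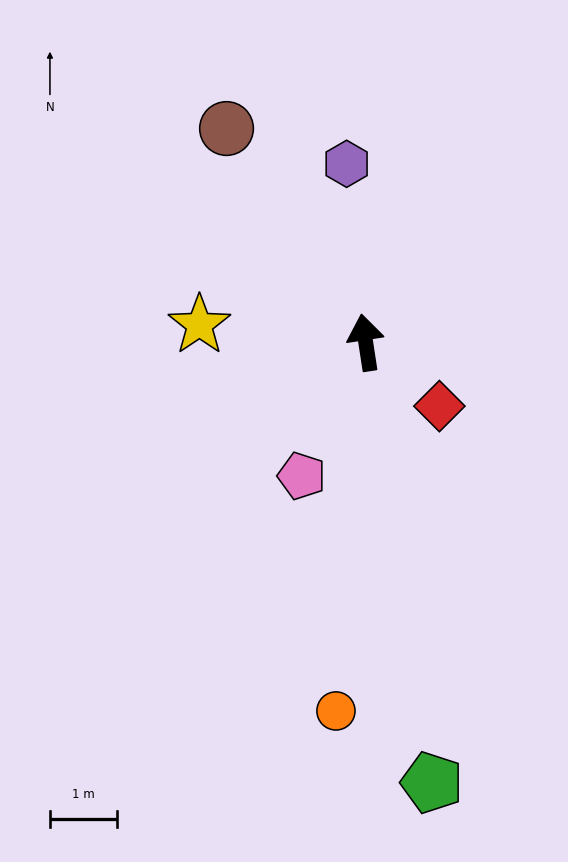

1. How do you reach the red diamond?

turn right 140°, forward 1.4 m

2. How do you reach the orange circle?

turn left 167°, forward 5.5 m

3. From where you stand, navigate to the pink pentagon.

turn left 146°, forward 2.2 m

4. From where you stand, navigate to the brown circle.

turn left 24°, forward 3.8 m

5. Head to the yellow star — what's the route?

turn left 75°, forward 2.5 m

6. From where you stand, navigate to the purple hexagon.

turn right 3°, forward 2.7 m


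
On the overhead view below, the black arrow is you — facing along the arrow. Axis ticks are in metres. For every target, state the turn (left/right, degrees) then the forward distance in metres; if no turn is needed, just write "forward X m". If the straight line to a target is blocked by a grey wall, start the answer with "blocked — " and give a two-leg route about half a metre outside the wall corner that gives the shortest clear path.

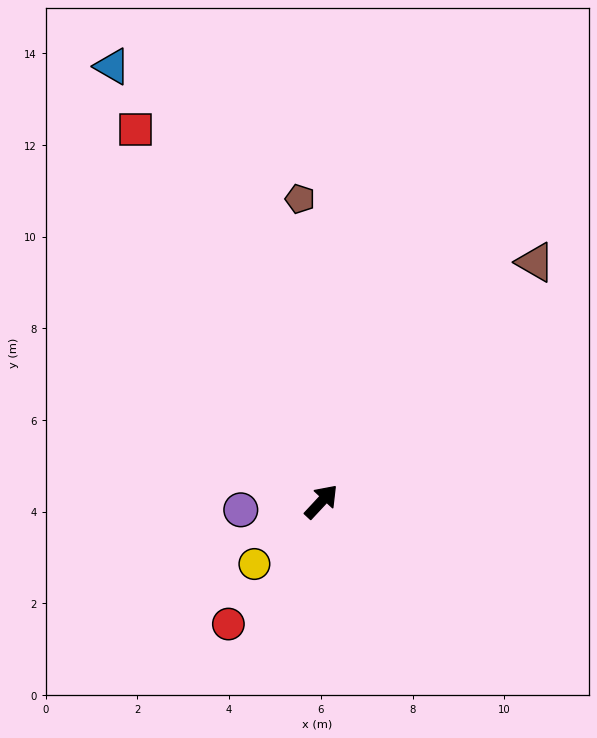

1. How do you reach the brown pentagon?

turn left 47°, forward 6.6 m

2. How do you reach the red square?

turn left 69°, forward 9.1 m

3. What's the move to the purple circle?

turn left 139°, forward 1.8 m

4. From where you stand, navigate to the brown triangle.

forward 7.0 m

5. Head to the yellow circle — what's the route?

turn left 176°, forward 2.0 m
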